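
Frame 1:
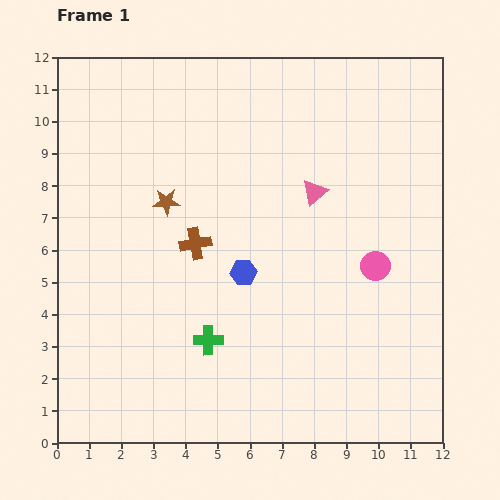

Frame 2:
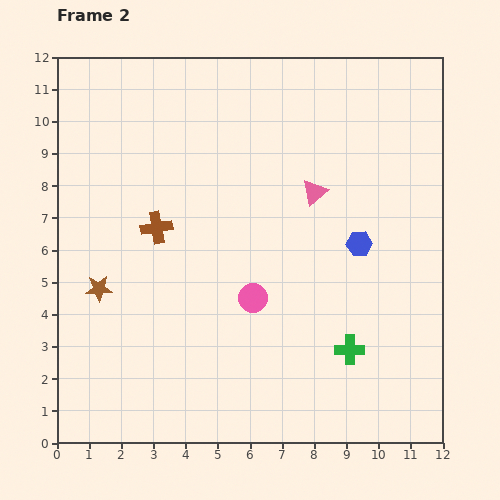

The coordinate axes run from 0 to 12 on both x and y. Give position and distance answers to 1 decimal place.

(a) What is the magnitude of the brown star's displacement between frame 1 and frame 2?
3.4

The brown star moved from (3.4, 7.5) to (1.3, 4.8), a distance of √(2.1² + 2.7²) ≈ 3.4.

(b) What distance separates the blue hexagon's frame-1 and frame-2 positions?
3.7

The blue hexagon moved from (5.8, 5.3) to (9.4, 6.2), a distance of √(3.6² + 0.9²) ≈ 3.7.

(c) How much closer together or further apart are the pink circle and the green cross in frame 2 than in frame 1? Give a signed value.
-2.3

Distance in frame 1: 5.7. Distance in frame 2: 3.4.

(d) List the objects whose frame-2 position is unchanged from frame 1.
the pink triangle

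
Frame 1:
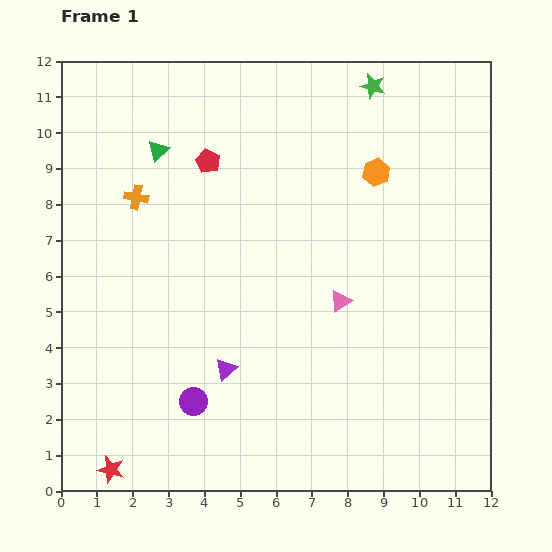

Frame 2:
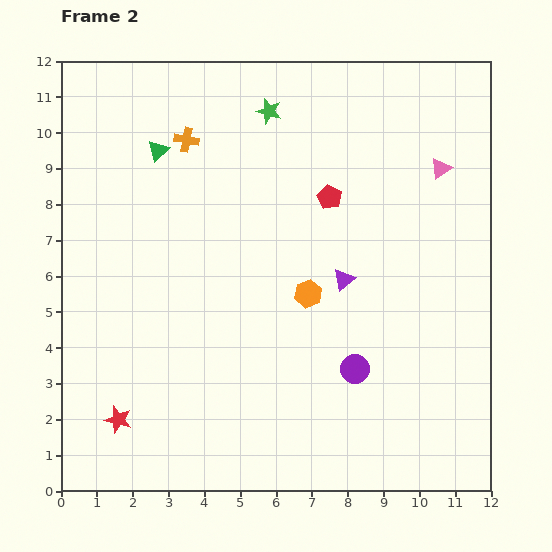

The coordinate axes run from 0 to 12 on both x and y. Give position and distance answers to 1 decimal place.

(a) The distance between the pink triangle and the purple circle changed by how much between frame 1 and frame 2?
+1.1

Distance in frame 1: 5.0. Distance in frame 2: 6.1.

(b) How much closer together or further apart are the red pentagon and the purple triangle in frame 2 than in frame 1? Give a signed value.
-3.5

Distance in frame 1: 5.8. Distance in frame 2: 2.3.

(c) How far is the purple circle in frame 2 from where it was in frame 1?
4.6

The purple circle moved from (3.7, 2.5) to (8.2, 3.4), a distance of √(4.5² + 0.9²) ≈ 4.6.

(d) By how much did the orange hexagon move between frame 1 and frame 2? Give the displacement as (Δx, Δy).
(-1.9, -3.4)

The orange hexagon was at (8.8, 8.9) in frame 1 and (6.9, 5.5) in frame 2.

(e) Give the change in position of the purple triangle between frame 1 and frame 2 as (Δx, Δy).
(3.3, 2.5)

The purple triangle was at (4.6, 3.4) in frame 1 and (7.9, 5.9) in frame 2.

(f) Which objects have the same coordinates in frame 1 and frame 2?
the green triangle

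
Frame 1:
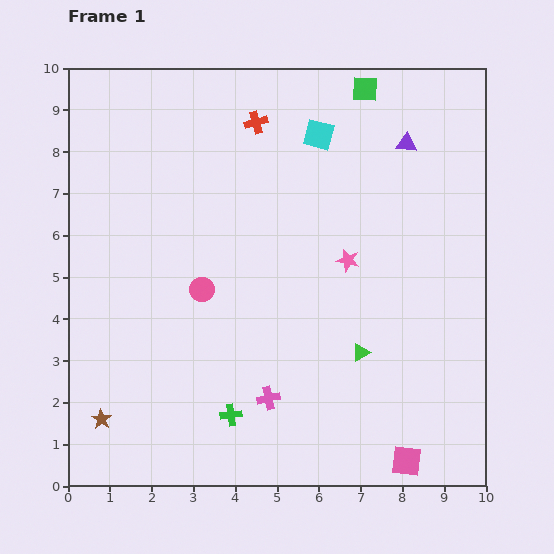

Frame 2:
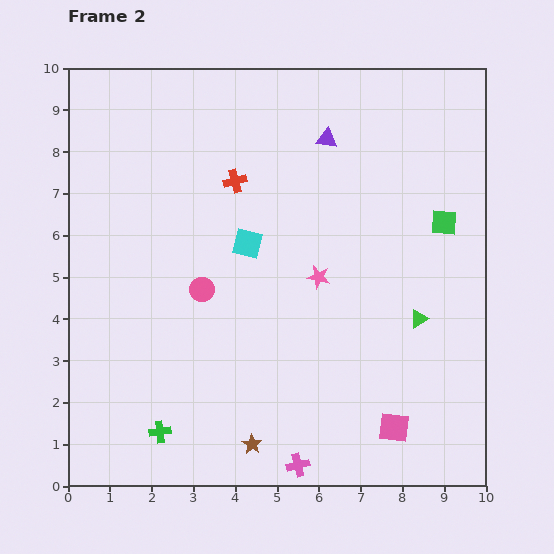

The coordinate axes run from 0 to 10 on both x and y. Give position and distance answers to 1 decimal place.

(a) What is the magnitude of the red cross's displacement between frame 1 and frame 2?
1.5

The red cross moved from (4.5, 8.7) to (4.0, 7.3), a distance of √(0.5² + 1.4²) ≈ 1.5.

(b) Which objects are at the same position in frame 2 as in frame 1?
the pink circle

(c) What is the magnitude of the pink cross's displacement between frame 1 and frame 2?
1.7

The pink cross moved from (4.8, 2.1) to (5.5, 0.5), a distance of √(0.7² + 1.6²) ≈ 1.7.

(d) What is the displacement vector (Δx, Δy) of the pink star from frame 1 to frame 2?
(-0.7, -0.4)

The pink star was at (6.7, 5.4) in frame 1 and (6.0, 5.0) in frame 2.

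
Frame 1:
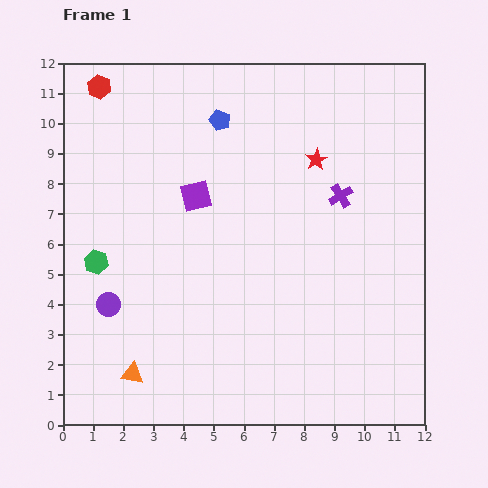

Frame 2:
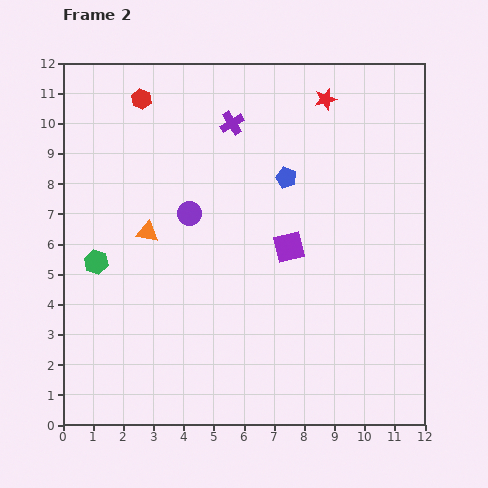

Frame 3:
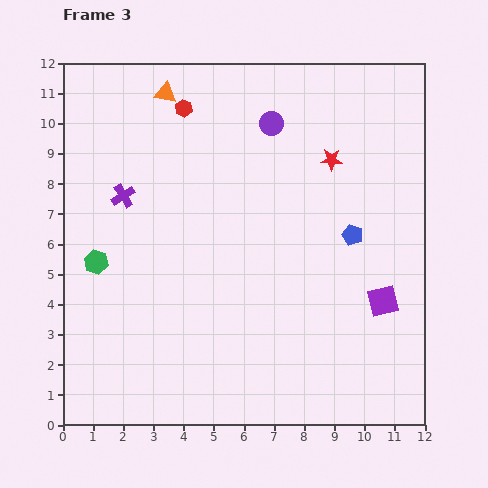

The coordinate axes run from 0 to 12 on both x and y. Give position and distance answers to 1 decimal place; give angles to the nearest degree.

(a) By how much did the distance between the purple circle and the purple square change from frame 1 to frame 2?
-1.1

Distance in frame 1: 4.6. Distance in frame 2: 3.5.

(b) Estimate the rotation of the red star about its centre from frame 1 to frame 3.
30° clockwise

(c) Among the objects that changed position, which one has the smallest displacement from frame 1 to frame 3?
the red star

(moved 0.5)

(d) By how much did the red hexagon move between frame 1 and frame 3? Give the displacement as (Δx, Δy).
(2.8, -0.7)

The red hexagon was at (1.2, 11.2) in frame 1 and (4.0, 10.5) in frame 3.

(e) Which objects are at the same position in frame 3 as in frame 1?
the green hexagon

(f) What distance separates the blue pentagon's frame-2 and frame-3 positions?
2.9

The blue pentagon moved from (7.4, 8.2) to (9.6, 6.3), a distance of √(2.2² + 1.9²) ≈ 2.9.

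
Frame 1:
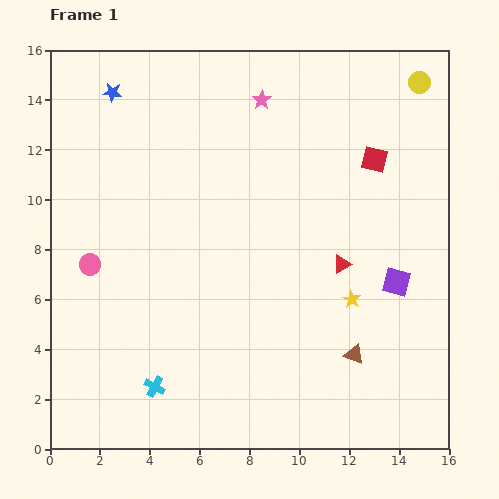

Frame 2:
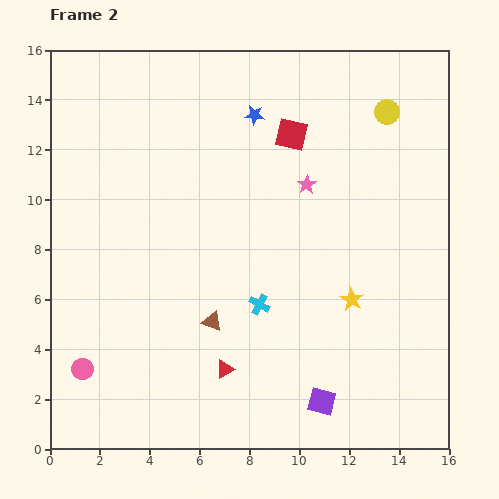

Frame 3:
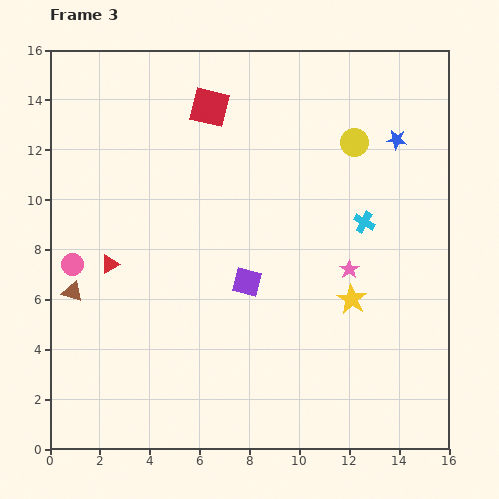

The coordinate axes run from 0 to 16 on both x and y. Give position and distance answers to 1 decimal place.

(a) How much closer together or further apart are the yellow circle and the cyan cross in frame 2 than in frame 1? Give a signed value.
-7.0

Distance in frame 1: 16.2. Distance in frame 2: 9.2.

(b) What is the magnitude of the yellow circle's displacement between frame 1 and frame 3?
3.5

The yellow circle moved from (14.8, 14.7) to (12.2, 12.3), a distance of √(2.6² + 2.4²) ≈ 3.5.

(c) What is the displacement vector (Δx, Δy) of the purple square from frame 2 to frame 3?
(-3.0, 4.8)

The purple square was at (10.9, 1.9) in frame 2 and (7.9, 6.7) in frame 3.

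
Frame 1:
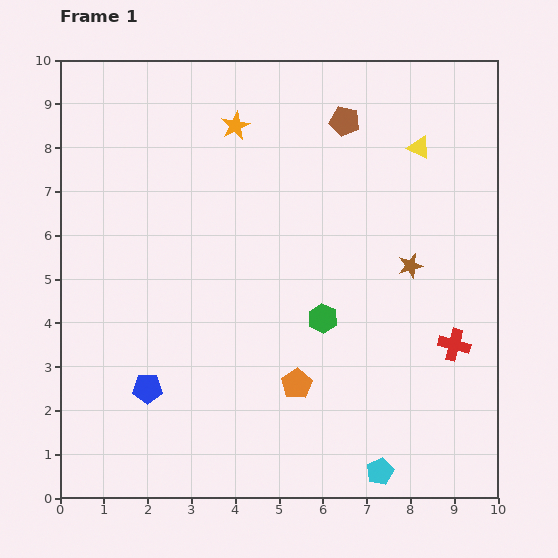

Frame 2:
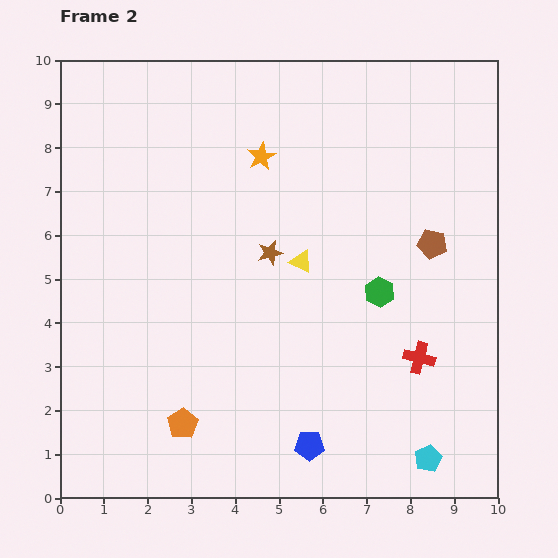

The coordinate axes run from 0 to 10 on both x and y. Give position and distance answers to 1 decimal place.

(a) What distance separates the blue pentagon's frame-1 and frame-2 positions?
3.9

The blue pentagon moved from (2.0, 2.5) to (5.7, 1.2), a distance of √(3.7² + 1.3²) ≈ 3.9.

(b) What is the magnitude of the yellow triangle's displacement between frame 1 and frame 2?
3.7

The yellow triangle moved from (8.2, 8.0) to (5.5, 5.4), a distance of √(2.7² + 2.6²) ≈ 3.7.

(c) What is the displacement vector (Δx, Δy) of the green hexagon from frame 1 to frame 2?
(1.3, 0.6)

The green hexagon was at (6.0, 4.1) in frame 1 and (7.3, 4.7) in frame 2.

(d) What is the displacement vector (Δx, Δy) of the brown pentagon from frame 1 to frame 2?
(2.0, -2.8)

The brown pentagon was at (6.5, 8.6) in frame 1 and (8.5, 5.8) in frame 2.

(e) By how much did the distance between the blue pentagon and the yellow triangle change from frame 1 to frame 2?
-4.1

Distance in frame 1: 8.3. Distance in frame 2: 4.2.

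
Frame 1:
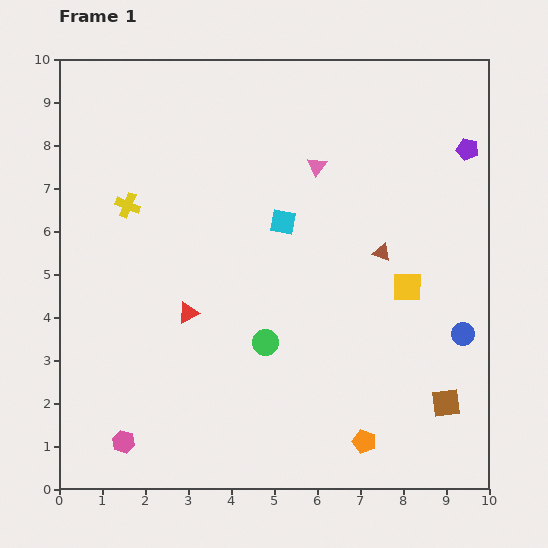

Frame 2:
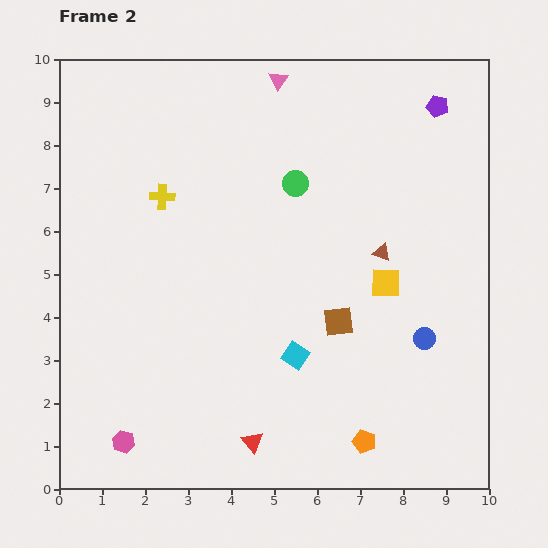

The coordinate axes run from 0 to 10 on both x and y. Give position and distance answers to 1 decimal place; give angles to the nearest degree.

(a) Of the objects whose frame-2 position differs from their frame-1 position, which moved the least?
the yellow square

(moved 0.5)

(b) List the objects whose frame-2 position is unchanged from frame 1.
the pink hexagon, the orange pentagon, the brown triangle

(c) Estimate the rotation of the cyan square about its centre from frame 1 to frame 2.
24° clockwise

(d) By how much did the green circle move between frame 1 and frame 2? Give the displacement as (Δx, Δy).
(0.7, 3.7)

The green circle was at (4.8, 3.4) in frame 1 and (5.5, 7.1) in frame 2.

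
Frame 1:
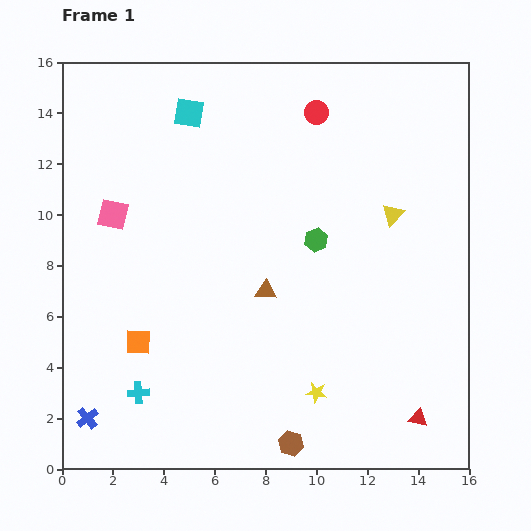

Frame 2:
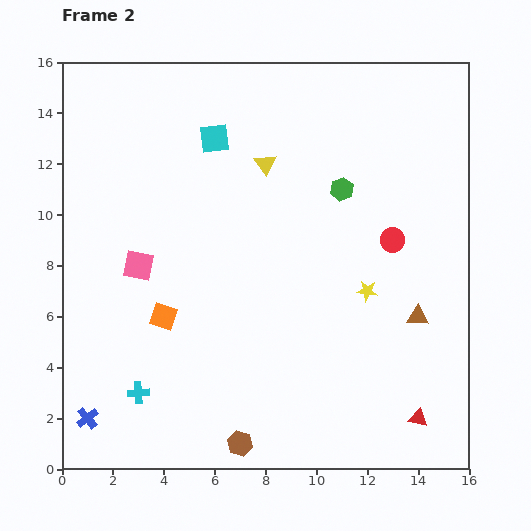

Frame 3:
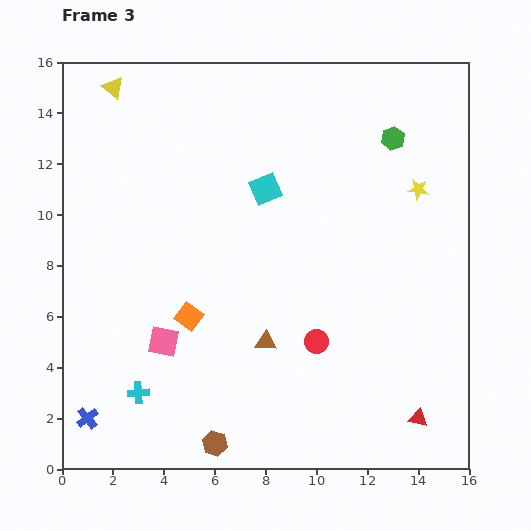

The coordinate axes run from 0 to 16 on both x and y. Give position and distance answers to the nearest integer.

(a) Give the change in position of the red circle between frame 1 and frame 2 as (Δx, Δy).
(3, -5)

The red circle was at (10, 14) in frame 1 and (13, 9) in frame 2.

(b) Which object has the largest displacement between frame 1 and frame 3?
the yellow triangle

(moved 12; next 9)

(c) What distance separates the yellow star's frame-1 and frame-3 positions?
9

The yellow star moved from (10, 3) to (14, 11), a distance of √(4² + 8²) ≈ 9.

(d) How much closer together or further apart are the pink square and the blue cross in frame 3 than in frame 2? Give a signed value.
-2

Distance in frame 2: 6. Distance in frame 3: 4.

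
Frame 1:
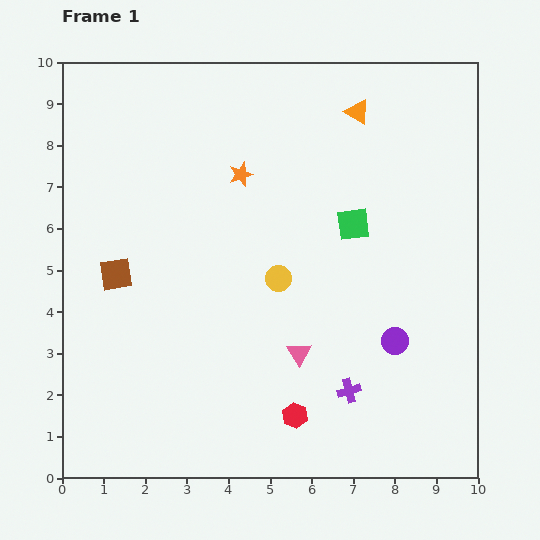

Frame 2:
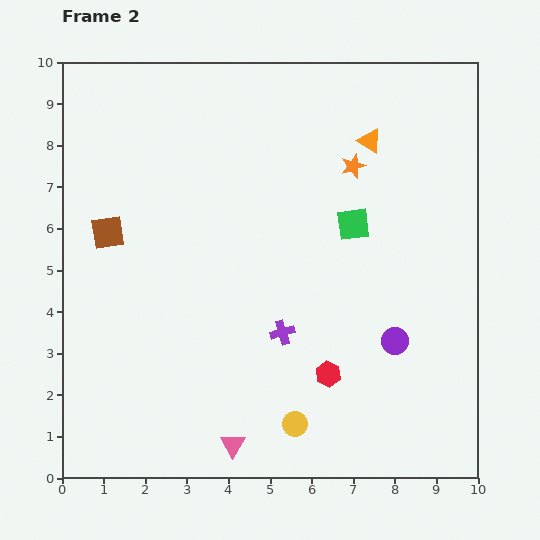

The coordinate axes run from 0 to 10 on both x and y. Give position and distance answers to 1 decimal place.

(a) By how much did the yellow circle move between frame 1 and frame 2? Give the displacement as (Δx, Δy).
(0.4, -3.5)

The yellow circle was at (5.2, 4.8) in frame 1 and (5.6, 1.3) in frame 2.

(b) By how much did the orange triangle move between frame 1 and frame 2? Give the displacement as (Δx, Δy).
(0.3, -0.7)

The orange triangle was at (7.1, 8.8) in frame 1 and (7.4, 8.1) in frame 2.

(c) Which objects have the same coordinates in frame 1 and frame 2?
the purple circle, the green square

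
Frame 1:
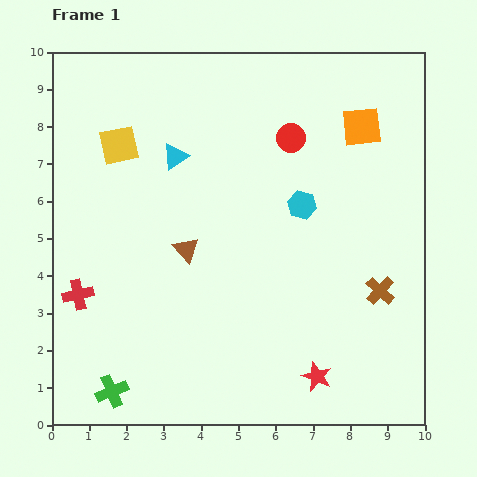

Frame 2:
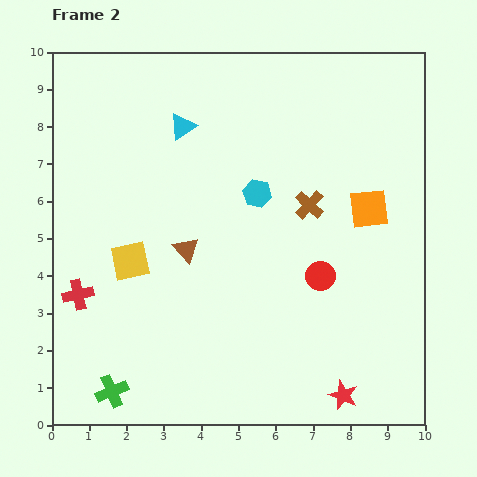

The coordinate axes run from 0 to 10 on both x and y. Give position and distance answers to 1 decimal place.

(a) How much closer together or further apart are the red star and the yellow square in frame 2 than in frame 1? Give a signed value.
-1.5

Distance in frame 1: 8.2. Distance in frame 2: 6.7.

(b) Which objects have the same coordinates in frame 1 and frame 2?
the red cross, the brown triangle, the green cross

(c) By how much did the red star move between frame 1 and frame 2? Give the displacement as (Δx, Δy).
(0.7, -0.5)

The red star was at (7.1, 1.3) in frame 1 and (7.8, 0.8) in frame 2.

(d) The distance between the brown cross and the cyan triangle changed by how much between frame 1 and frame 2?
-2.6

Distance in frame 1: 6.6. Distance in frame 2: 4.0.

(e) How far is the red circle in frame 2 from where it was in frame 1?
3.8

The red circle moved from (6.4, 7.7) to (7.2, 4.0), a distance of √(0.8² + 3.7²) ≈ 3.8.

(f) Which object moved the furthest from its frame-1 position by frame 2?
the red circle

(moved 3.8; next 3.1)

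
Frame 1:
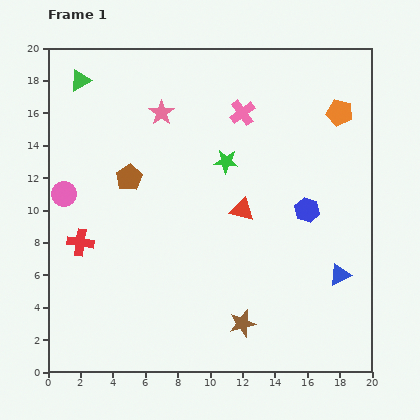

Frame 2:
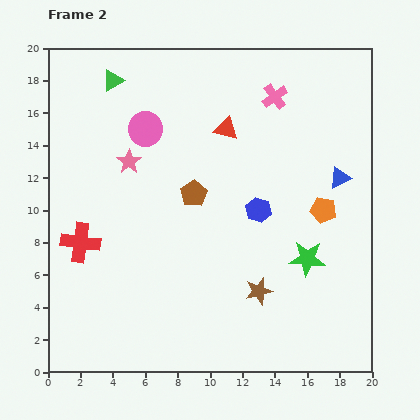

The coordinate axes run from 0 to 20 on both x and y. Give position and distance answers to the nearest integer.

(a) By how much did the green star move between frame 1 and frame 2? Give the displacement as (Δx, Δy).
(5, -6)

The green star was at (11, 13) in frame 1 and (16, 7) in frame 2.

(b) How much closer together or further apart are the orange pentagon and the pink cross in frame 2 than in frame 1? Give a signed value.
+2

Distance in frame 1: 6. Distance in frame 2: 8.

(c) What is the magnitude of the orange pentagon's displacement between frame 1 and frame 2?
6

The orange pentagon moved from (18, 16) to (17, 10), a distance of √(1² + 6²) ≈ 6.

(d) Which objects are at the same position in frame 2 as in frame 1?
the red cross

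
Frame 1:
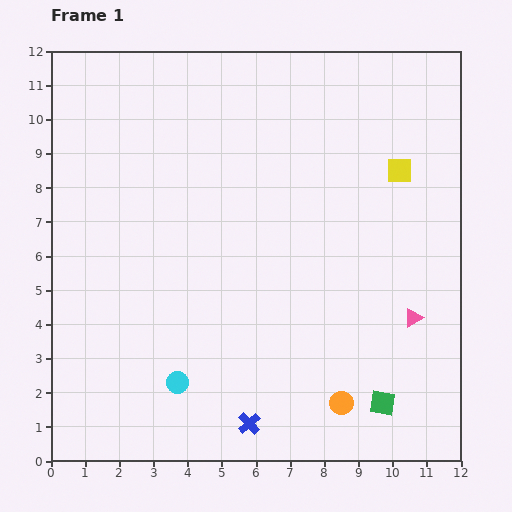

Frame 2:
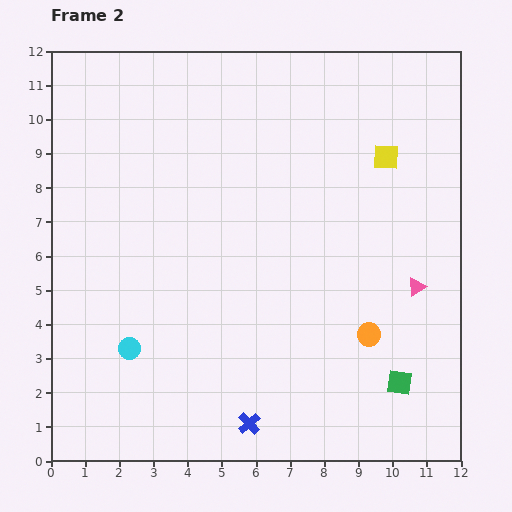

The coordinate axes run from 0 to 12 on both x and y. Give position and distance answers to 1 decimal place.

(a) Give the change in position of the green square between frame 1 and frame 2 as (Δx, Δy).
(0.5, 0.6)

The green square was at (9.7, 1.7) in frame 1 and (10.2, 2.3) in frame 2.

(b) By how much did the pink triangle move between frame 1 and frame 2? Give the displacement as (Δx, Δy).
(0.1, 0.9)

The pink triangle was at (10.6, 4.2) in frame 1 and (10.7, 5.1) in frame 2.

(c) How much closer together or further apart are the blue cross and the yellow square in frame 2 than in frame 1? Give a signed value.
+0.2

Distance in frame 1: 8.6. Distance in frame 2: 8.8.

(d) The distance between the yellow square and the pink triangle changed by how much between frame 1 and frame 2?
-0.4

Distance in frame 1: 4.3. Distance in frame 2: 3.9.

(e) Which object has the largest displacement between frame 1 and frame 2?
the orange circle

(moved 2.2; next 1.7)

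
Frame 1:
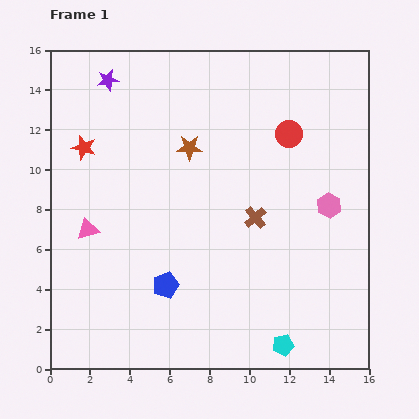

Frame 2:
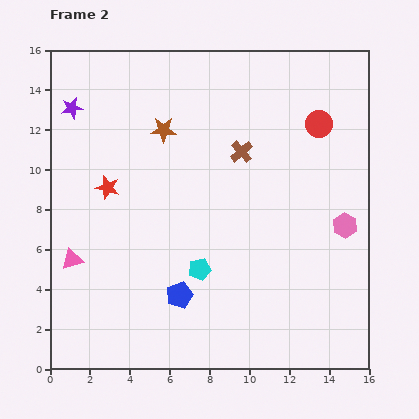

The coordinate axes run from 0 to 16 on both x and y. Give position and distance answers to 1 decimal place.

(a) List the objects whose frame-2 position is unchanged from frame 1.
none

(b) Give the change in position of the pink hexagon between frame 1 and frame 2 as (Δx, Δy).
(0.8, -1.0)

The pink hexagon was at (14.0, 8.2) in frame 1 and (14.8, 7.2) in frame 2.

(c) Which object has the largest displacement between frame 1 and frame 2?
the cyan pentagon

(moved 5.7; next 3.4)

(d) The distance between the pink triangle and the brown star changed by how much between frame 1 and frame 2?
+1.5

Distance in frame 1: 6.5. Distance in frame 2: 8.0.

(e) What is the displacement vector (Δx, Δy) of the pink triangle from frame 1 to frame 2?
(-0.8, -1.5)

The pink triangle was at (1.9, 7.0) in frame 1 and (1.1, 5.5) in frame 2.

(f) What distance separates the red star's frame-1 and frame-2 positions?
2.3

The red star moved from (1.7, 11.1) to (2.9, 9.1), a distance of √(1.2² + 2.0²) ≈ 2.3.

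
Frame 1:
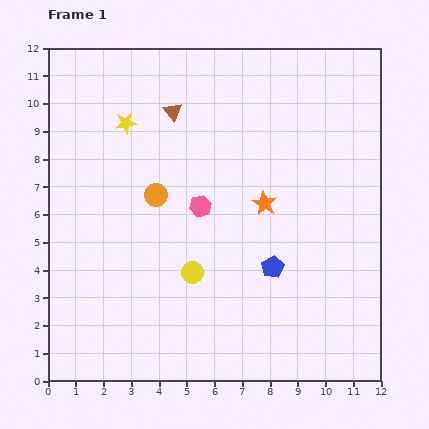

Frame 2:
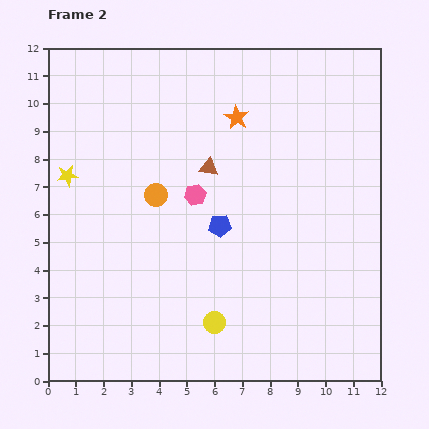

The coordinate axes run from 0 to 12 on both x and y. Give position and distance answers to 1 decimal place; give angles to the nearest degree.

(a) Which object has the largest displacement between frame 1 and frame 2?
the orange star

(moved 3.3; next 2.8)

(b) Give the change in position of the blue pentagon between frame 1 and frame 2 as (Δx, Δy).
(-1.9, 1.5)

The blue pentagon was at (8.1, 4.1) in frame 1 and (6.2, 5.6) in frame 2.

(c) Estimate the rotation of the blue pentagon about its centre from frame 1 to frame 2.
24° clockwise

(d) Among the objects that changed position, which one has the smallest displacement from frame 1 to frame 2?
the pink hexagon

(moved 0.4)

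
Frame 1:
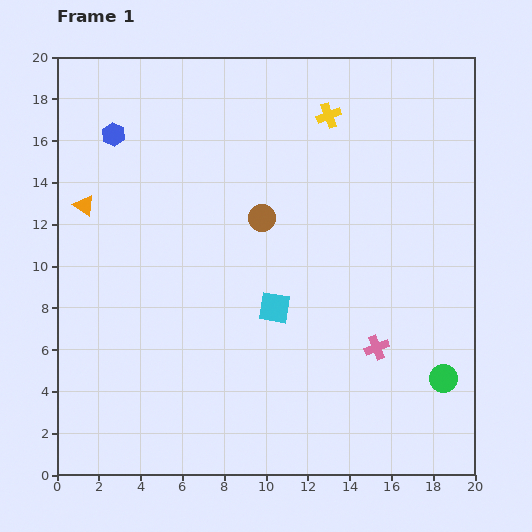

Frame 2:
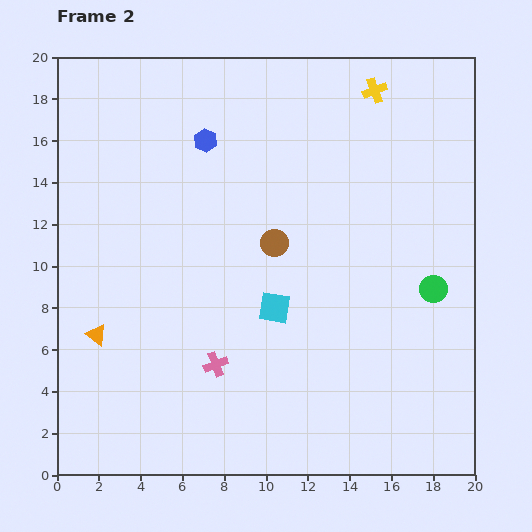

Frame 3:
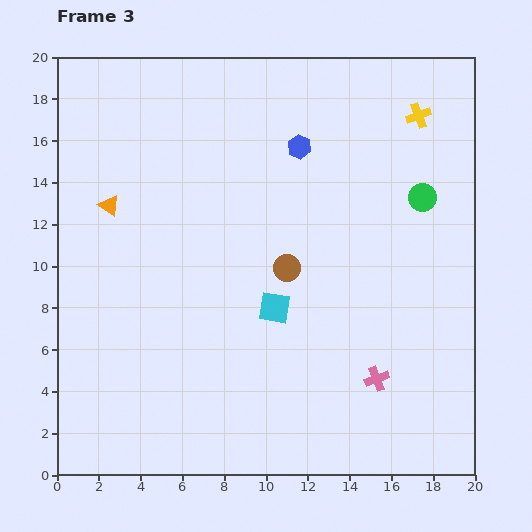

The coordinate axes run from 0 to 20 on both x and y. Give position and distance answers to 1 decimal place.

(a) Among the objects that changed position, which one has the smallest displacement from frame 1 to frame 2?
the brown circle

(moved 1.3)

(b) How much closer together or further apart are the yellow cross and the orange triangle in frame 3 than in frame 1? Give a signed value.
+2.9

Distance in frame 1: 12.5. Distance in frame 3: 15.4.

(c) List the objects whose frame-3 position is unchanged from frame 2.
the cyan square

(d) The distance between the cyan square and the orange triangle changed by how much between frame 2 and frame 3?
+0.7

Distance in frame 2: 8.6. Distance in frame 3: 9.3.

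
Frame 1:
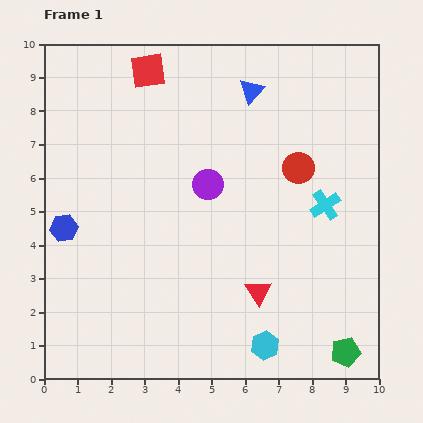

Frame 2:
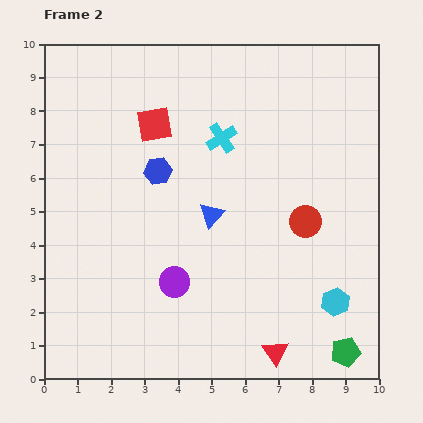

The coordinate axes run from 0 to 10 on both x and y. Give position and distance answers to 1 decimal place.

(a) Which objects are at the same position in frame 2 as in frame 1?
the green pentagon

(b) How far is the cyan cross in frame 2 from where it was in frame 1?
3.7

The cyan cross moved from (8.4, 5.2) to (5.3, 7.2), a distance of √(3.1² + 2.0²) ≈ 3.7.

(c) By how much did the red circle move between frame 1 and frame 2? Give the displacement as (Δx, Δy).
(0.2, -1.6)

The red circle was at (7.6, 6.3) in frame 1 and (7.8, 4.7) in frame 2.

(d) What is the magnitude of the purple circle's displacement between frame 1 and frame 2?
3.1

The purple circle moved from (4.9, 5.8) to (3.9, 2.9), a distance of √(1.0² + 2.9²) ≈ 3.1.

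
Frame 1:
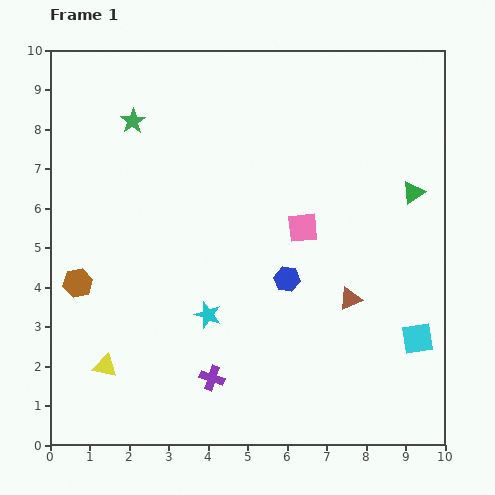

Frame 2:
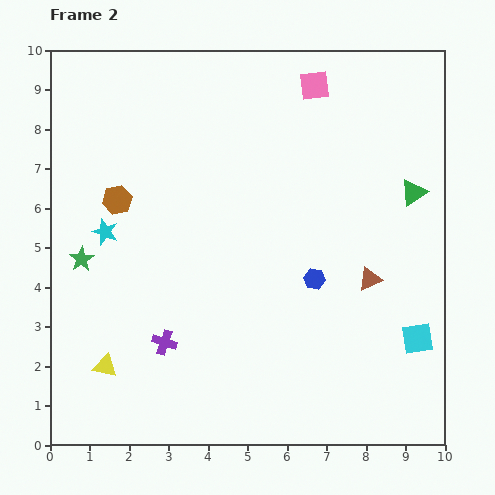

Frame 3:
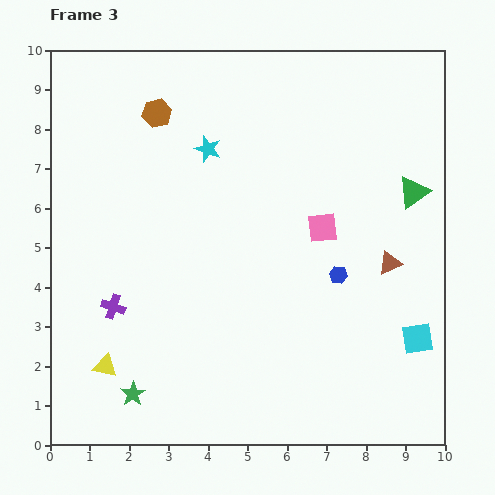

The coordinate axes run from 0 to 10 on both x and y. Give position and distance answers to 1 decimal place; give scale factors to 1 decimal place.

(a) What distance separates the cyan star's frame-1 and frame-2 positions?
3.3

The cyan star moved from (4.0, 3.3) to (1.4, 5.4), a distance of √(2.6² + 2.1²) ≈ 3.3.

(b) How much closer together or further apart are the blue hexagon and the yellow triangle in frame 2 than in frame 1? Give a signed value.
+0.6

Distance in frame 1: 5.1. Distance in frame 2: 5.7.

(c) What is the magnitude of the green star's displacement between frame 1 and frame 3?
6.9

The green star moved from (2.1, 8.2) to (2.1, 1.3), a distance of √(0.0² + 6.9²) ≈ 6.9.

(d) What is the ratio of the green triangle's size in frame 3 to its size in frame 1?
1.4×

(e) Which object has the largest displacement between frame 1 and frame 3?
the green star

(moved 6.9; next 4.7)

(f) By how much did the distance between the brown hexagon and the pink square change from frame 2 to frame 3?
-0.7

Distance in frame 2: 5.8. Distance in frame 3: 5.1.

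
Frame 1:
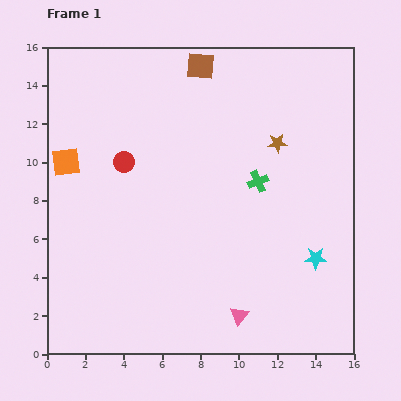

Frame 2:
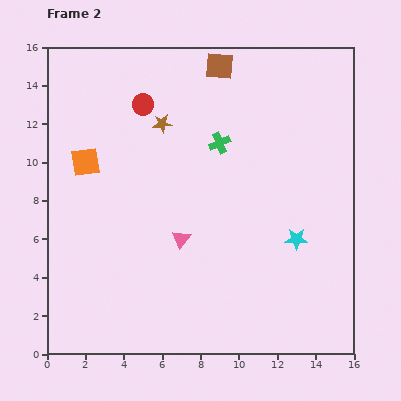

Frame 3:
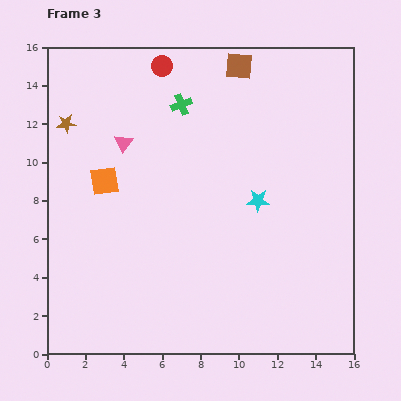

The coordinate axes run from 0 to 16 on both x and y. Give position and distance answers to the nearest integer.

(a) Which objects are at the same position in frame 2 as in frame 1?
none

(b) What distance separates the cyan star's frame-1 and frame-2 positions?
1

The cyan star moved from (14, 5) to (13, 6), a distance of √(1² + 1²) ≈ 1.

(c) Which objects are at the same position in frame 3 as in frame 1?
none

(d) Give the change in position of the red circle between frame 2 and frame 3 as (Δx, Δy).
(1, 2)

The red circle was at (5, 13) in frame 2 and (6, 15) in frame 3.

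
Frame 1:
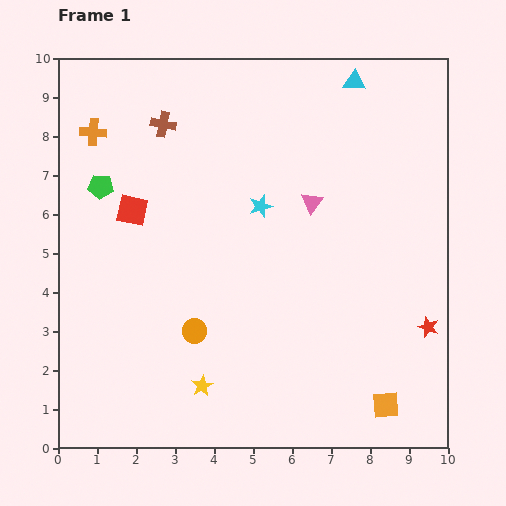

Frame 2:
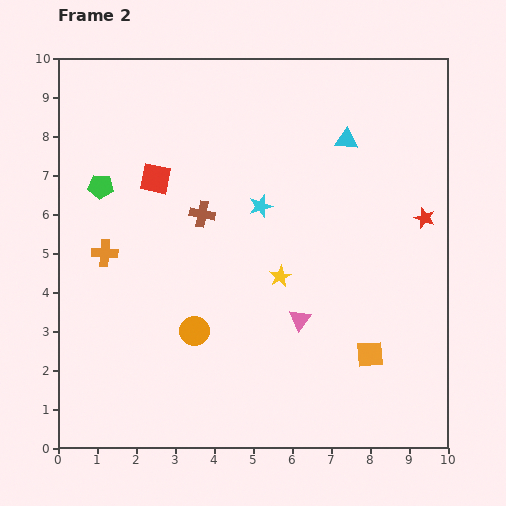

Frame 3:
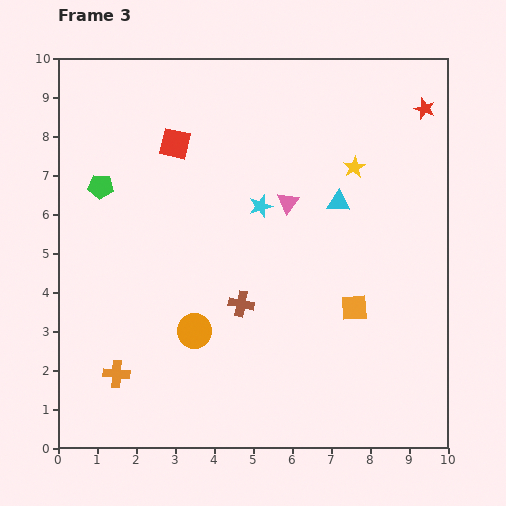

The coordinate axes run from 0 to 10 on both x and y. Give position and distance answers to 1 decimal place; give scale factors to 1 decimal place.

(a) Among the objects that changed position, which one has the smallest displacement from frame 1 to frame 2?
the red square

(moved 1.0)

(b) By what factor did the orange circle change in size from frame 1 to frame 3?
1.4×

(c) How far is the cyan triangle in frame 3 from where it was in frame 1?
3.1

The cyan triangle moved from (7.6, 9.4) to (7.2, 6.3), a distance of √(0.4² + 3.1²) ≈ 3.1.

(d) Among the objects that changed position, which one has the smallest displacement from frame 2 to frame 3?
the red square

(moved 1.0)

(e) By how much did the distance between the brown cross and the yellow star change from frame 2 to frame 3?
+1.9

Distance in frame 2: 2.6. Distance in frame 3: 4.5.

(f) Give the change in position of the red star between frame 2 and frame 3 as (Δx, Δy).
(0.0, 2.8)

The red star was at (9.4, 5.9) in frame 2 and (9.4, 8.7) in frame 3.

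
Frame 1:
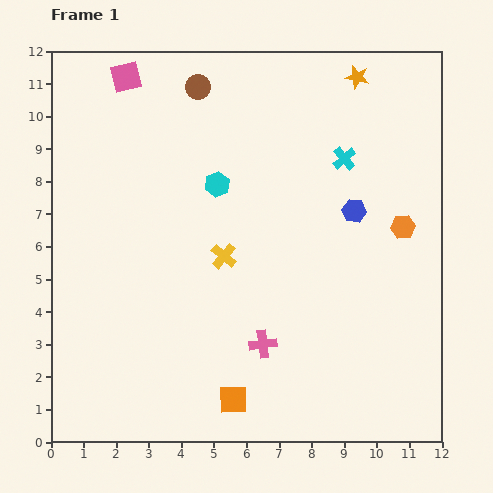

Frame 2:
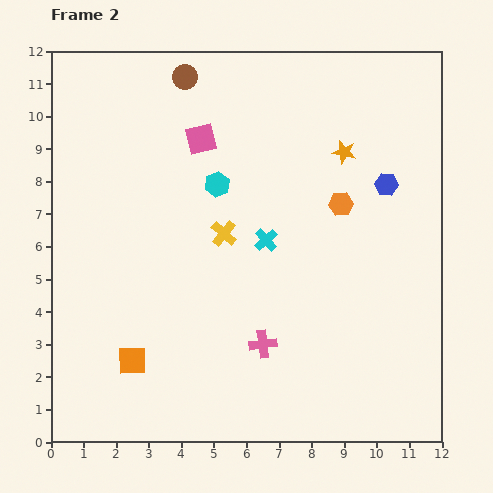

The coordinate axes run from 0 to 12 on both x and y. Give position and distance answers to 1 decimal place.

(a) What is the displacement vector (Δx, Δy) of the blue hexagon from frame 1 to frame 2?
(1.0, 0.8)

The blue hexagon was at (9.3, 7.1) in frame 1 and (10.3, 7.9) in frame 2.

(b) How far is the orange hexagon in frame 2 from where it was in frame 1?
2.0

The orange hexagon moved from (10.8, 6.6) to (8.9, 7.3), a distance of √(1.9² + 0.7²) ≈ 2.0.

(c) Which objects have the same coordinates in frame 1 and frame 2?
the cyan hexagon, the pink cross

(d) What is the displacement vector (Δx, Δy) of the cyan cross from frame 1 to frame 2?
(-2.4, -2.5)

The cyan cross was at (9.0, 8.7) in frame 1 and (6.6, 6.2) in frame 2.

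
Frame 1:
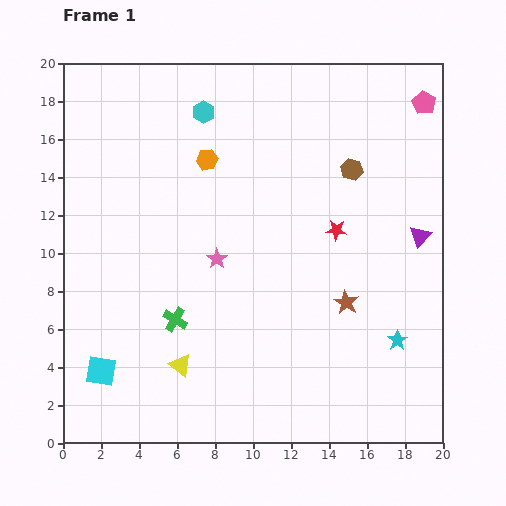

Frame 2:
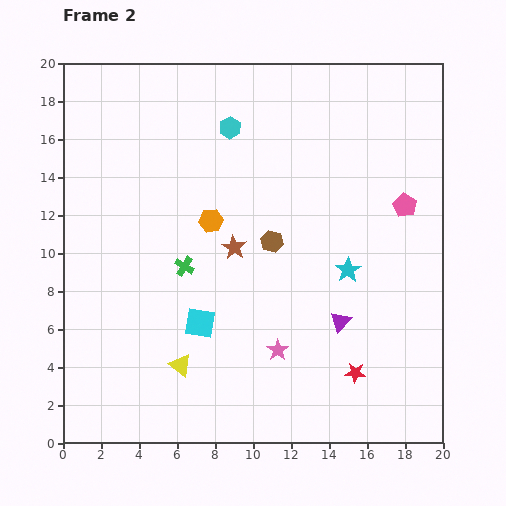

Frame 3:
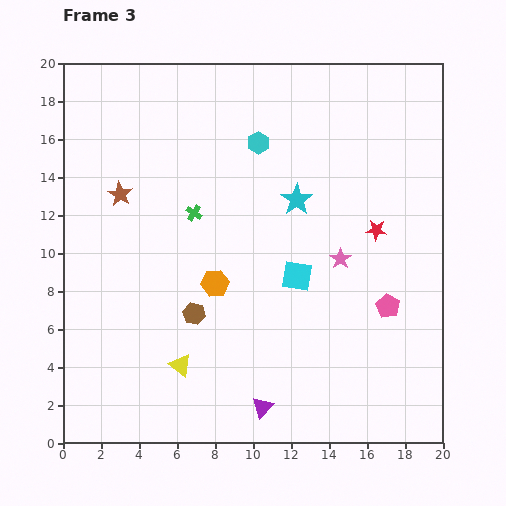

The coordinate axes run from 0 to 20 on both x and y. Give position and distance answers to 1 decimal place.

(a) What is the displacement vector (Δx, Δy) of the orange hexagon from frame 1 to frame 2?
(0.2, -3.2)

The orange hexagon was at (7.6, 14.9) in frame 1 and (7.8, 11.7) in frame 2.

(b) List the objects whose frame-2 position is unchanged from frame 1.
the yellow triangle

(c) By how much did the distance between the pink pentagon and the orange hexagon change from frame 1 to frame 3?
-2.6

Distance in frame 1: 11.8. Distance in frame 3: 9.2.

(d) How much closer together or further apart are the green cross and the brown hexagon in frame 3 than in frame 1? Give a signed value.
-6.9

Distance in frame 1: 12.2. Distance in frame 3: 5.3.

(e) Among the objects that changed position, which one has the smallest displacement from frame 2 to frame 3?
the cyan hexagon

(moved 1.7)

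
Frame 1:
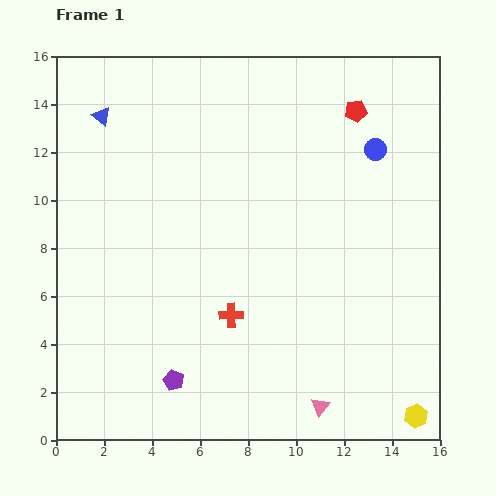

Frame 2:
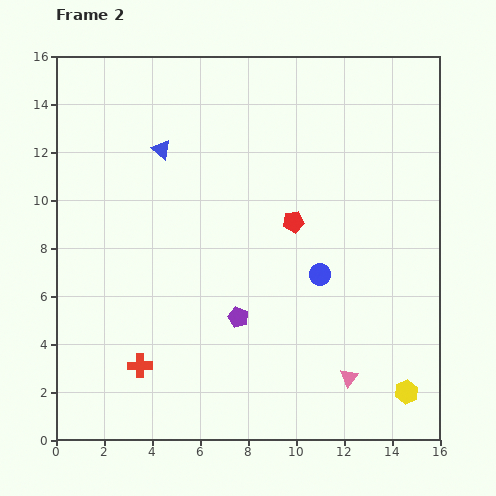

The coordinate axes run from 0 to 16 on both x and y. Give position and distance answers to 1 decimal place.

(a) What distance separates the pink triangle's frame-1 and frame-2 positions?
1.7

The pink triangle moved from (11.0, 1.4) to (12.2, 2.6), a distance of √(1.2² + 1.2²) ≈ 1.7.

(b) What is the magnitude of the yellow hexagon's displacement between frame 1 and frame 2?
1.1

The yellow hexagon moved from (15.0, 1.0) to (14.6, 2.0), a distance of √(0.4² + 1.0²) ≈ 1.1.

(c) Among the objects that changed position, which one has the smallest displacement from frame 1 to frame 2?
the yellow hexagon

(moved 1.1)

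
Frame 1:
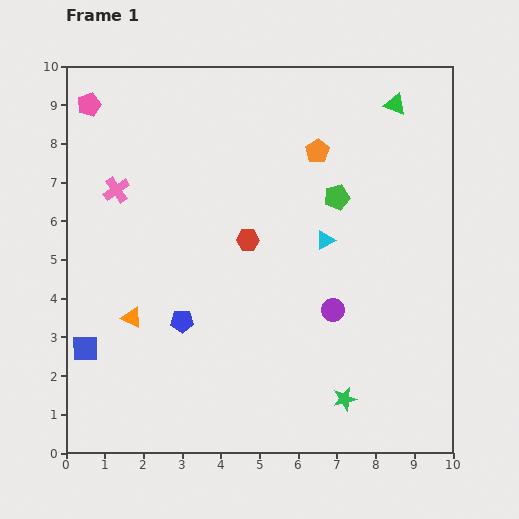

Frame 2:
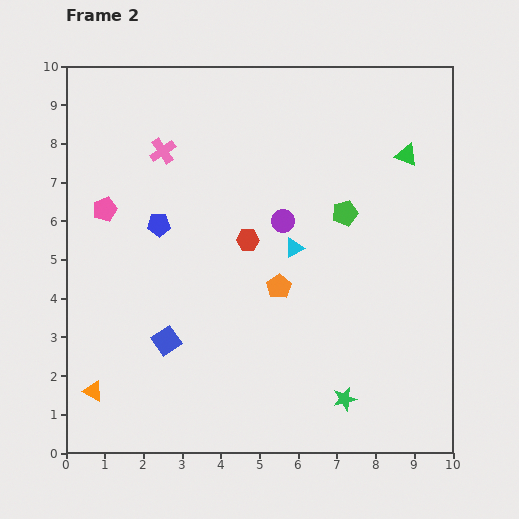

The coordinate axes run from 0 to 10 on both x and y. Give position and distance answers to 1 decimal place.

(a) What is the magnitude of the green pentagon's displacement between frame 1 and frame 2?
0.4

The green pentagon moved from (7.0, 6.6) to (7.2, 6.2), a distance of √(0.2² + 0.4²) ≈ 0.4.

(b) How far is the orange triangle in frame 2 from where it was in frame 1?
2.1

The orange triangle moved from (1.7, 3.5) to (0.7, 1.6), a distance of √(1.0² + 1.9²) ≈ 2.1.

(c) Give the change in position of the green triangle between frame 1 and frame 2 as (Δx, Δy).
(0.3, -1.3)

The green triangle was at (8.5, 9.0) in frame 1 and (8.8, 7.7) in frame 2.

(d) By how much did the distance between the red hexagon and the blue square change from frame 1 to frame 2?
-1.7

Distance in frame 1: 5.0. Distance in frame 2: 3.3.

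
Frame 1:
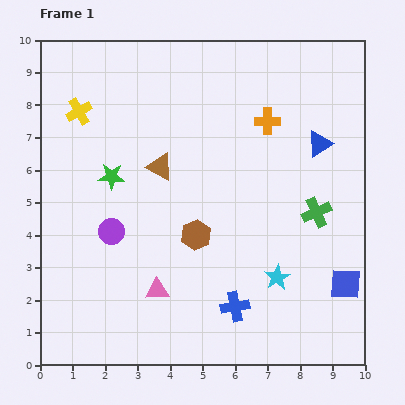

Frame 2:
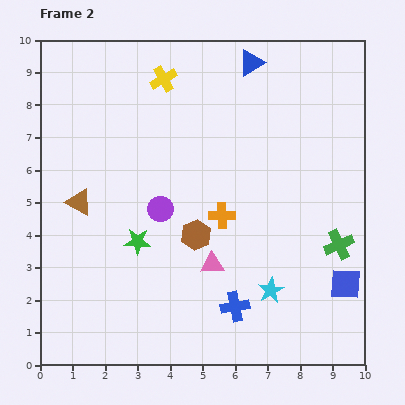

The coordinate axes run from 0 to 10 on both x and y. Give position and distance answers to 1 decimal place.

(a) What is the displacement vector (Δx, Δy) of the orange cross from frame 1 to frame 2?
(-1.4, -2.9)

The orange cross was at (7.0, 7.5) in frame 1 and (5.6, 4.6) in frame 2.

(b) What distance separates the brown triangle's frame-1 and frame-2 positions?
2.7

The brown triangle moved from (3.7, 6.1) to (1.2, 5.0), a distance of √(2.5² + 1.1²) ≈ 2.7.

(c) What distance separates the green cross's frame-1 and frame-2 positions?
1.2

The green cross moved from (8.5, 4.7) to (9.2, 3.7), a distance of √(0.7² + 1.0²) ≈ 1.2.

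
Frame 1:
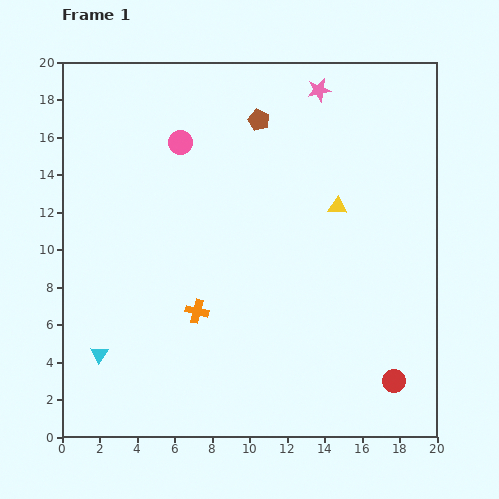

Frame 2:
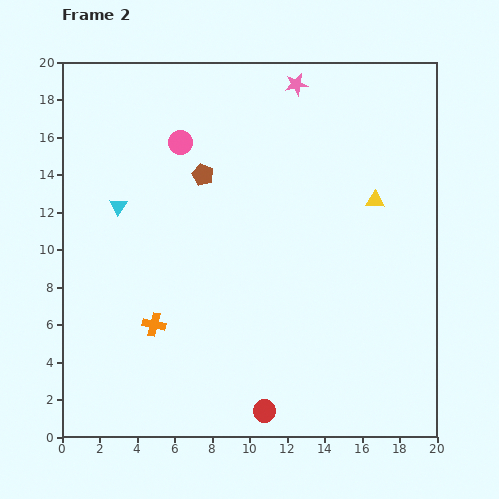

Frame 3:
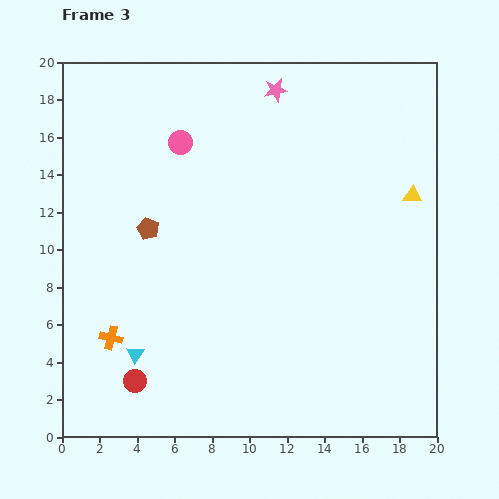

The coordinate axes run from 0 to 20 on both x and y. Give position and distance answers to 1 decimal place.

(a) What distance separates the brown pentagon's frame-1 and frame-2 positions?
4.2

The brown pentagon moved from (10.5, 16.9) to (7.5, 14.0), a distance of √(3.0² + 2.9²) ≈ 4.2.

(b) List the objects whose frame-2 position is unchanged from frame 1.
the pink circle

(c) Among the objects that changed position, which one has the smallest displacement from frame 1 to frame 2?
the pink star

(moved 1.2)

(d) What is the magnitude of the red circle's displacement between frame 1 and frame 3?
13.8

The red circle moved from (17.7, 3.0) to (3.9, 3.0), a distance of √(13.8² + 0.0²) ≈ 13.8.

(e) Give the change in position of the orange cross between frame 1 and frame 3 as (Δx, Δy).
(-4.6, -1.4)

The orange cross was at (7.2, 6.7) in frame 1 and (2.6, 5.3) in frame 3.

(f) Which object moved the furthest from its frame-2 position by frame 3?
the cyan triangle

(moved 8.0; next 7.1)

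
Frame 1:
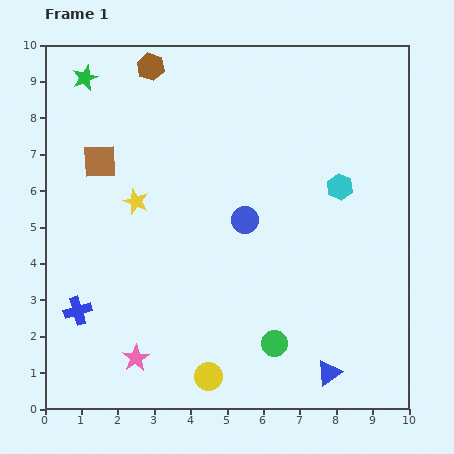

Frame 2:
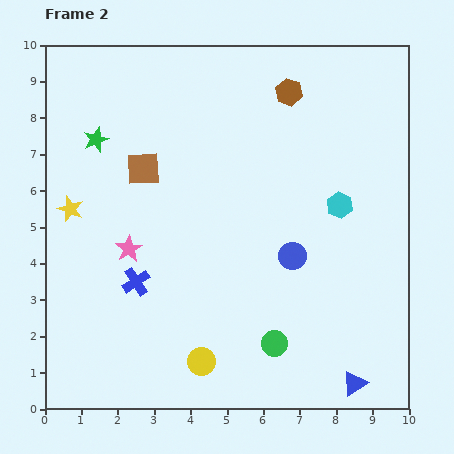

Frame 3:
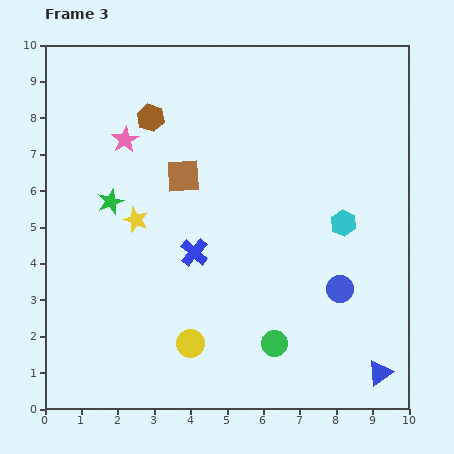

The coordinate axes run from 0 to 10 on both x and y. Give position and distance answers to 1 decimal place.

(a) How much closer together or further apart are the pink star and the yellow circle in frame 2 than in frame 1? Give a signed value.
+1.6

Distance in frame 1: 2.1. Distance in frame 2: 3.7.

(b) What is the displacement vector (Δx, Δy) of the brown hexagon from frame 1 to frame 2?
(3.8, -0.7)

The brown hexagon was at (2.9, 9.4) in frame 1 and (6.7, 8.7) in frame 2.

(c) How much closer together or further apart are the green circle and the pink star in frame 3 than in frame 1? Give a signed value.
+3.1

Distance in frame 1: 3.8. Distance in frame 3: 6.9.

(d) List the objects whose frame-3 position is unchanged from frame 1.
the green circle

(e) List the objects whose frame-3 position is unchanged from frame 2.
the green circle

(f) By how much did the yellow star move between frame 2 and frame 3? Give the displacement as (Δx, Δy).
(1.8, -0.3)

The yellow star was at (0.7, 5.5) in frame 2 and (2.5, 5.2) in frame 3.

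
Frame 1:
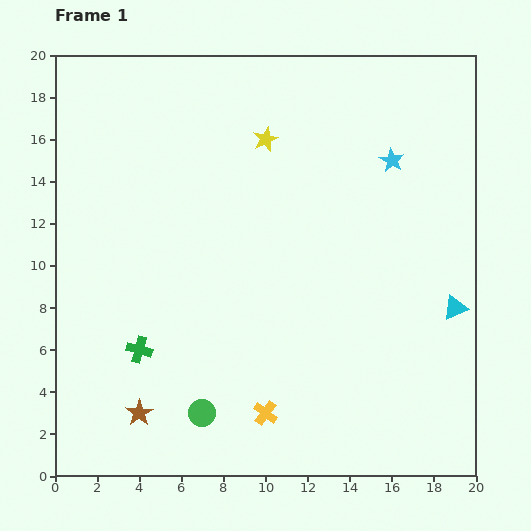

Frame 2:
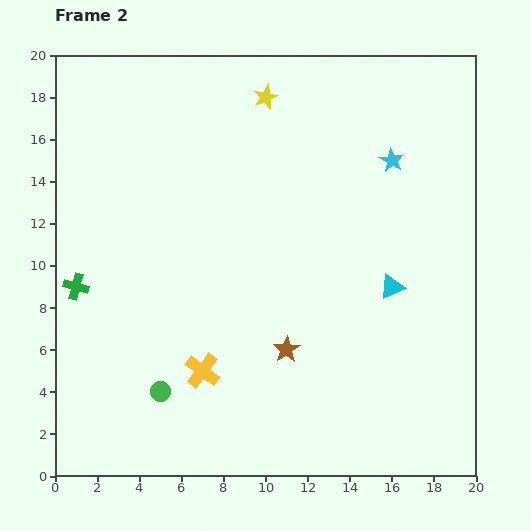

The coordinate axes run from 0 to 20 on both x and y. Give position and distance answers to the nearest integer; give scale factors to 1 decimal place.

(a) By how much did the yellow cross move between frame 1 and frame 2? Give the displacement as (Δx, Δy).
(-3, 2)

The yellow cross was at (10, 3) in frame 1 and (7, 5) in frame 2.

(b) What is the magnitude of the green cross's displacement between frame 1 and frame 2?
4

The green cross moved from (4, 6) to (1, 9), a distance of √(3² + 3²) ≈ 4.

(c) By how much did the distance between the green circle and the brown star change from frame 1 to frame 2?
+3

Distance in frame 1: 3. Distance in frame 2: 6.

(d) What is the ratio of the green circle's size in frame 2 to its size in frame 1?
0.7×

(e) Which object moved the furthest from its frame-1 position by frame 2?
the brown star

(moved 8; next 4)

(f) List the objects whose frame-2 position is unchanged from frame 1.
the cyan star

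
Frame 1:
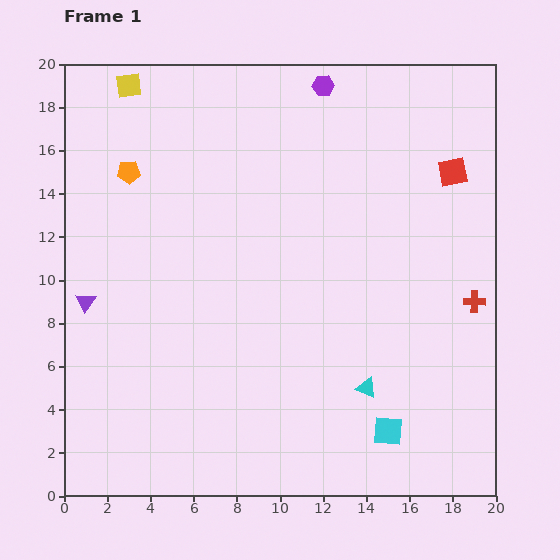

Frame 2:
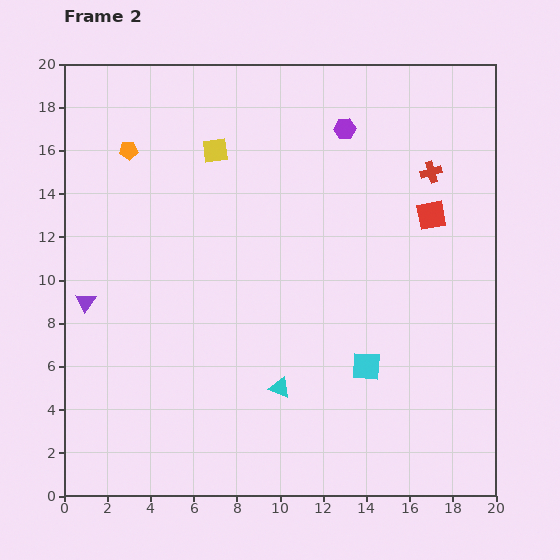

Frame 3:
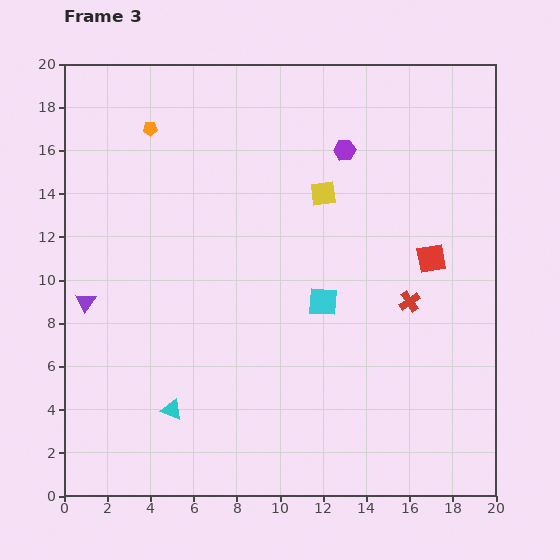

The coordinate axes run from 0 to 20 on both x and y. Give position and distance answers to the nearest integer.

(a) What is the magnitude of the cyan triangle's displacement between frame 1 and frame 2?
4

The cyan triangle moved from (14, 5) to (10, 5), a distance of √(4² + 0²) ≈ 4.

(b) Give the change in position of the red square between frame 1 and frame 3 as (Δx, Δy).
(-1, -4)

The red square was at (18, 15) in frame 1 and (17, 11) in frame 3.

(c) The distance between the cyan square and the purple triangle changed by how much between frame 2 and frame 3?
-2

Distance in frame 2: 13. Distance in frame 3: 11.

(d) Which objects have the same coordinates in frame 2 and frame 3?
the purple triangle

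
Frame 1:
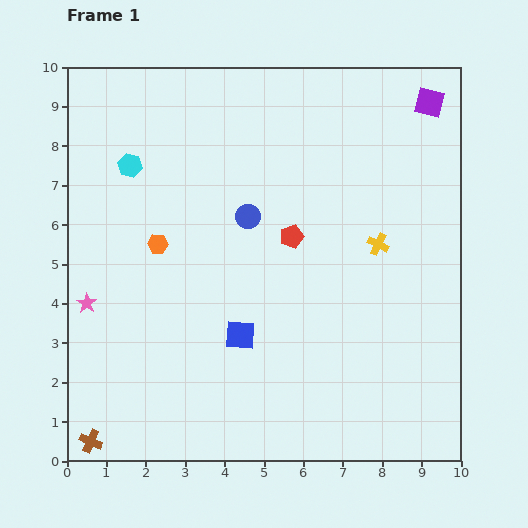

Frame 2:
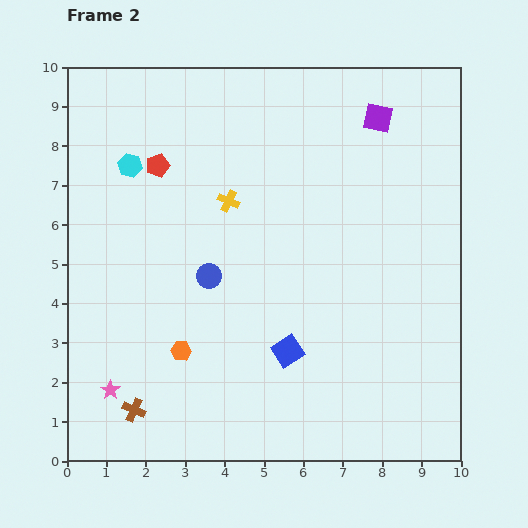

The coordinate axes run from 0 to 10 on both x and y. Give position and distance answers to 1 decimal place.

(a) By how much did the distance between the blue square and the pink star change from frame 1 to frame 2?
+0.6

Distance in frame 1: 4.0. Distance in frame 2: 4.6.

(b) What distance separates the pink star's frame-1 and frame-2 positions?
2.3

The pink star moved from (0.5, 4.0) to (1.1, 1.8), a distance of √(0.6² + 2.2²) ≈ 2.3.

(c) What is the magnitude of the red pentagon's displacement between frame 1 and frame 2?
3.8

The red pentagon moved from (5.7, 5.7) to (2.3, 7.5), a distance of √(3.4² + 1.8²) ≈ 3.8.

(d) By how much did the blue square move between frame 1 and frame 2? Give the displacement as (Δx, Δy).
(1.2, -0.4)

The blue square was at (4.4, 3.2) in frame 1 and (5.6, 2.8) in frame 2.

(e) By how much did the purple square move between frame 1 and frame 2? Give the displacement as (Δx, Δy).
(-1.3, -0.4)

The purple square was at (9.2, 9.1) in frame 1 and (7.9, 8.7) in frame 2.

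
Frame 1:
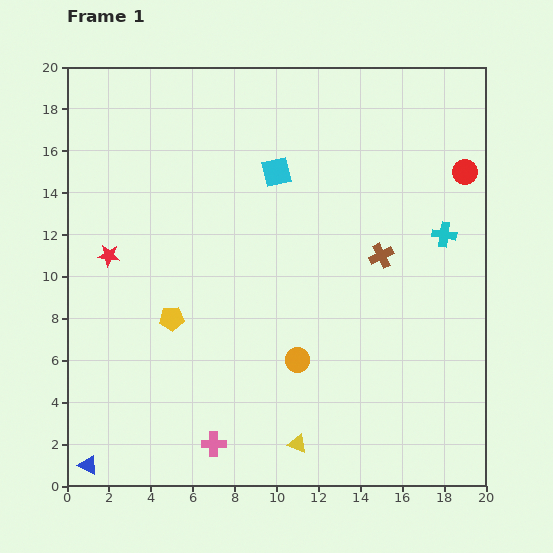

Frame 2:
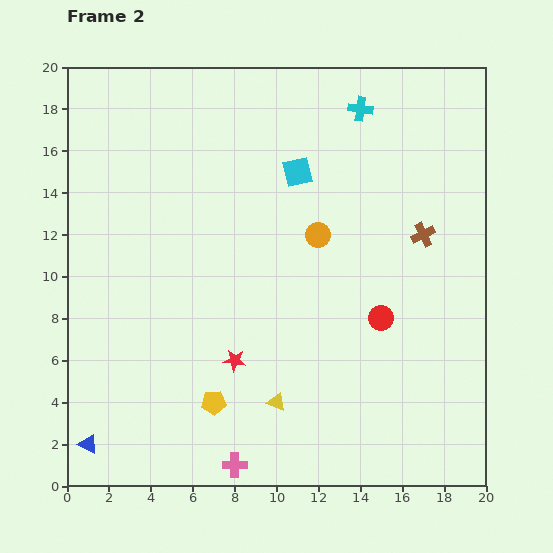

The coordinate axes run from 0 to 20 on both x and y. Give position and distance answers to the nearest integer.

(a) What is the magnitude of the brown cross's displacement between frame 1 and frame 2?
2

The brown cross moved from (15, 11) to (17, 12), a distance of √(2² + 1²) ≈ 2.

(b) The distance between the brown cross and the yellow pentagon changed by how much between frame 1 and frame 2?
+3

Distance in frame 1: 10. Distance in frame 2: 13.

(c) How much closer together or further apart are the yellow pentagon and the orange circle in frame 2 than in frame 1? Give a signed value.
+3

Distance in frame 1: 6. Distance in frame 2: 9.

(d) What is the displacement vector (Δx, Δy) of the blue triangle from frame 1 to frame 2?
(0, 1)

The blue triangle was at (1, 1) in frame 1 and (1, 2) in frame 2.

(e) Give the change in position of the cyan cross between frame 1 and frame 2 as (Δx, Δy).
(-4, 6)

The cyan cross was at (18, 12) in frame 1 and (14, 18) in frame 2.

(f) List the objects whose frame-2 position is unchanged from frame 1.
none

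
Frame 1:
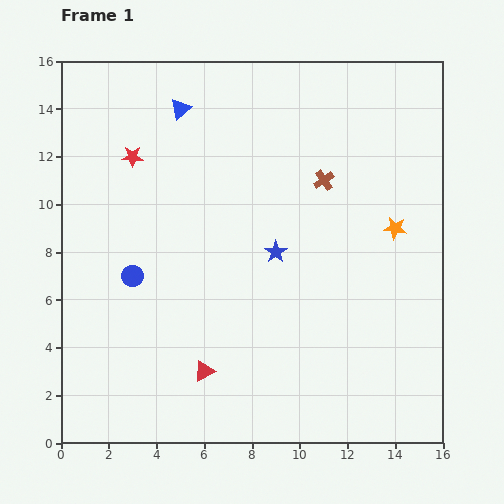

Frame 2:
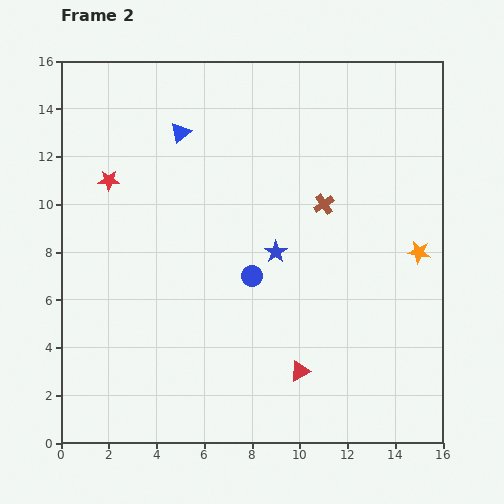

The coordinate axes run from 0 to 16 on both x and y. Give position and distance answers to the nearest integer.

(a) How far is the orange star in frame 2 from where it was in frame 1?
1

The orange star moved from (14, 9) to (15, 8), a distance of √(1² + 1²) ≈ 1.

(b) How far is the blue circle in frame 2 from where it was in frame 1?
5

The blue circle moved from (3, 7) to (8, 7), a distance of √(5² + 0²) ≈ 5.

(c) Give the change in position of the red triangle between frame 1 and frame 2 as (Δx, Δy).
(4, 0)

The red triangle was at (6, 3) in frame 1 and (10, 3) in frame 2.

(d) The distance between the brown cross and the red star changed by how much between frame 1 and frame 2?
+1

Distance in frame 1: 8. Distance in frame 2: 9.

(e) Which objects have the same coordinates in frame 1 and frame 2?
the blue star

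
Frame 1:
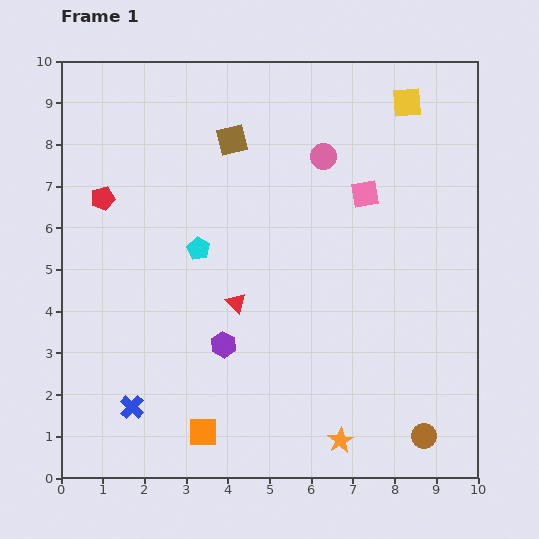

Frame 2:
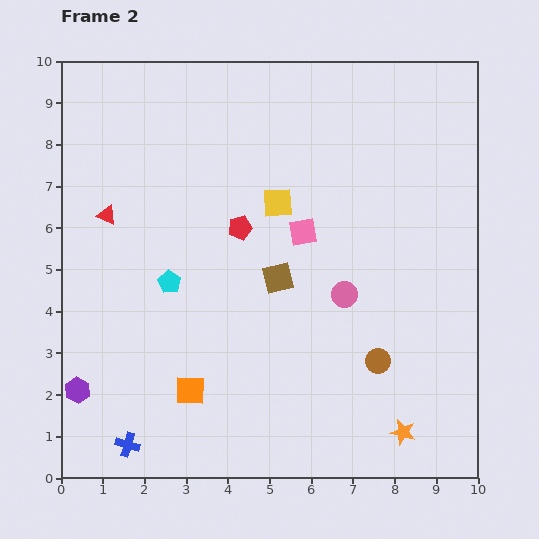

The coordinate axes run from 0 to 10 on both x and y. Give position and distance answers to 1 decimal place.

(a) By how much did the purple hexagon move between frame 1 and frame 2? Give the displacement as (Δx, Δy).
(-3.5, -1.1)

The purple hexagon was at (3.9, 3.2) in frame 1 and (0.4, 2.1) in frame 2.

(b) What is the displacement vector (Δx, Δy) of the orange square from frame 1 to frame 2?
(-0.3, 1.0)

The orange square was at (3.4, 1.1) in frame 1 and (3.1, 2.1) in frame 2.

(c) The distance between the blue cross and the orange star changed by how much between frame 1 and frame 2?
+1.5

Distance in frame 1: 5.1. Distance in frame 2: 6.6.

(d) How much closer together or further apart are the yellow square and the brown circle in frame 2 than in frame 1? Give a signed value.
-3.5

Distance in frame 1: 8.0. Distance in frame 2: 4.5.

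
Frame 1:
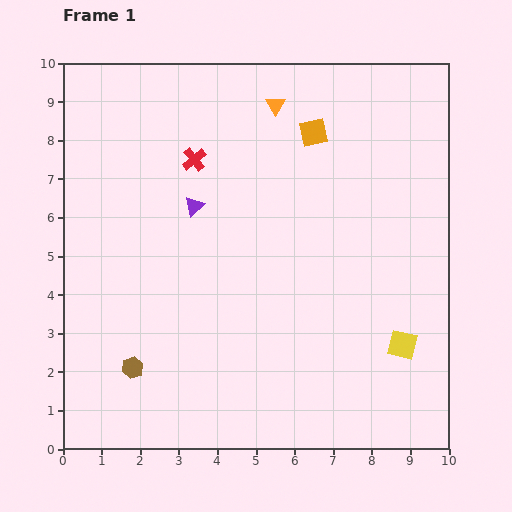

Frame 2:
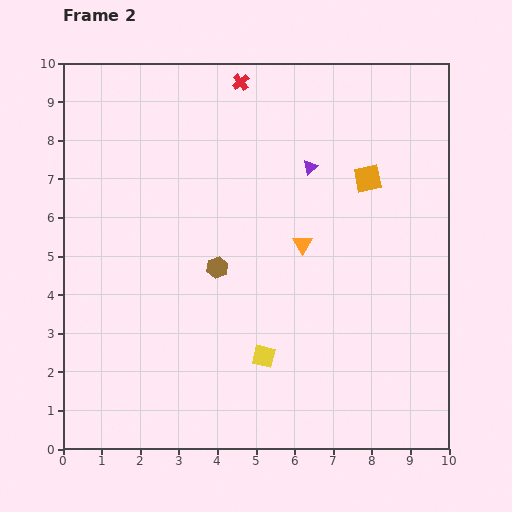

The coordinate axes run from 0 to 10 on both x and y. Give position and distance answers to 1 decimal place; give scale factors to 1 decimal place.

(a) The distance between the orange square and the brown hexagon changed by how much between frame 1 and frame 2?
-3.2

Distance in frame 1: 7.7. Distance in frame 2: 4.5.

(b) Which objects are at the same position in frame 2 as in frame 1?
none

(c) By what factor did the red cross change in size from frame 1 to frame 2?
0.7×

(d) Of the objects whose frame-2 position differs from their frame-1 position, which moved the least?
the orange square

(moved 1.8)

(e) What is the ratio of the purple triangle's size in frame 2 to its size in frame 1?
0.7×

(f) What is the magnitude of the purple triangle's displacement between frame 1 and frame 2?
3.2

The purple triangle moved from (3.4, 6.3) to (6.4, 7.3), a distance of √(3.0² + 1.0²) ≈ 3.2.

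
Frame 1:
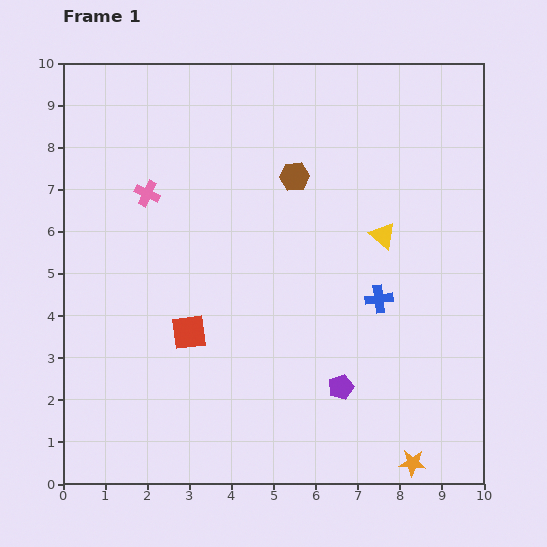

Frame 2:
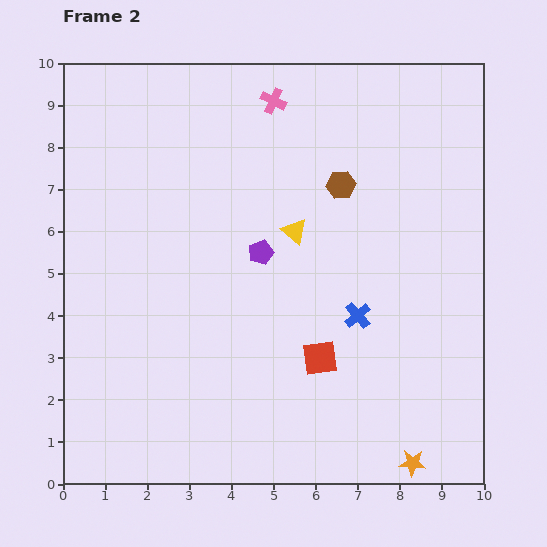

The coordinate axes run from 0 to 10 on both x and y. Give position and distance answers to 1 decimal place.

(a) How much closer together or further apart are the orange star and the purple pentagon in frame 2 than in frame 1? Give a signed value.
+3.7

Distance in frame 1: 2.5. Distance in frame 2: 6.2.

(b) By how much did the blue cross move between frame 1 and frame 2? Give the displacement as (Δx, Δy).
(-0.5, -0.4)

The blue cross was at (7.5, 4.4) in frame 1 and (7.0, 4.0) in frame 2.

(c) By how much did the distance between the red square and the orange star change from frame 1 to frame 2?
-2.8

Distance in frame 1: 6.1. Distance in frame 2: 3.3.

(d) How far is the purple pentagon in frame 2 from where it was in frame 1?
3.7

The purple pentagon moved from (6.6, 2.3) to (4.7, 5.5), a distance of √(1.9² + 3.2²) ≈ 3.7.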